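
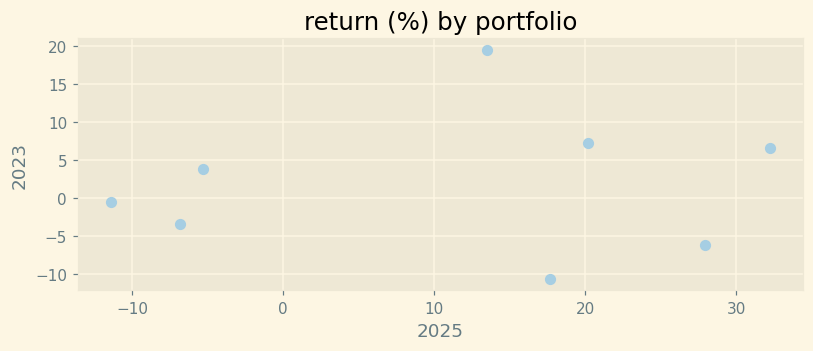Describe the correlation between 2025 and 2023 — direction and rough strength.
no clear correlation

Points are roughly uncorrelated; weak (|r| ≈ 0.1).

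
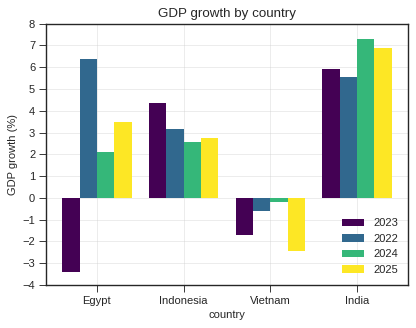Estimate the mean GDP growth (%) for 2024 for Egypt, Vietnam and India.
(2 + 0 + 7) / 3 ≈ 3.

≈ 3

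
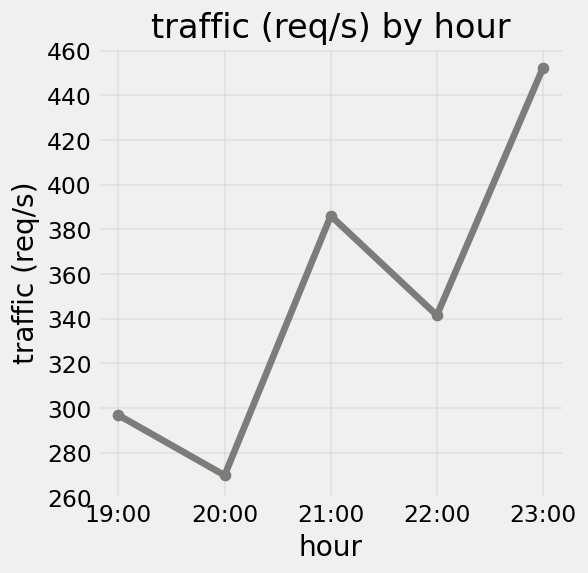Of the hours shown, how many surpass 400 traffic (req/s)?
Above 400: 23:00.

1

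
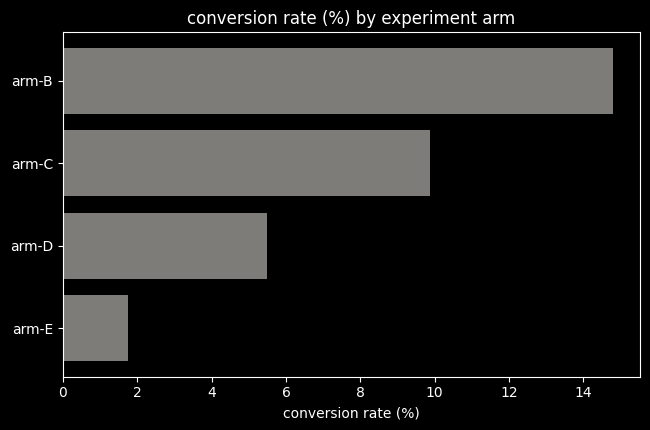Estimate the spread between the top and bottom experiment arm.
≈ 12

Max arm-B ≈ 14, min arm-E ≈ 2; range ≈ 12.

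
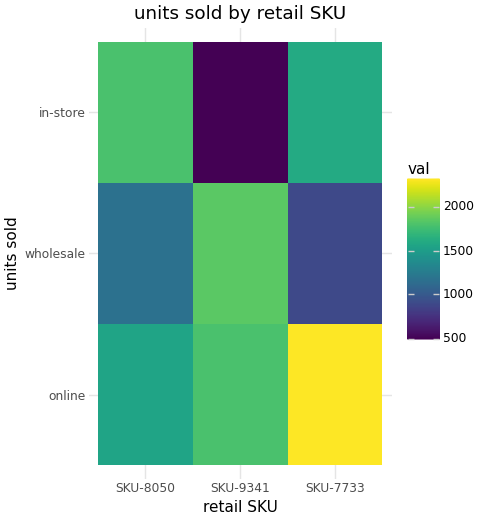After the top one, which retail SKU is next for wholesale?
Top 3 for wholesale: SKU-9341 ≈ 1800, SKU-8050 ≈ 1200, SKU-7733 ≈ 800.

SKU-8050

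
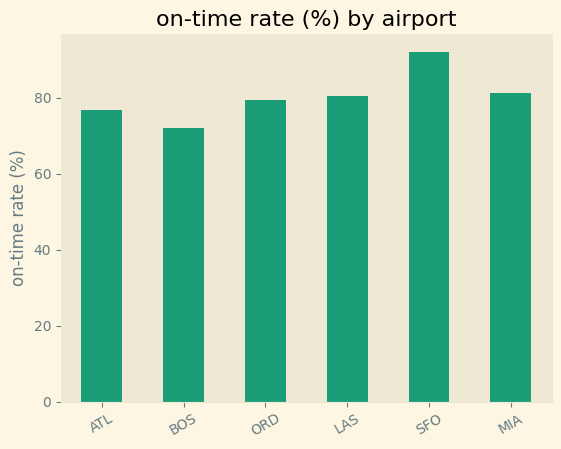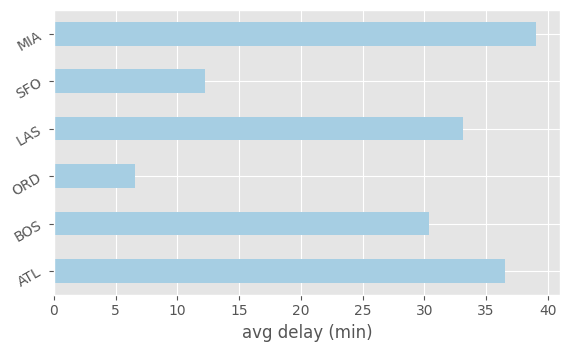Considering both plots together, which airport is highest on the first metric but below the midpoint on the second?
Chart 2 median avg delay (min) ≈ 30; below-median airports: BOS, ORD, SFO. Among those, SFO has the highest on-time rate (%) (≈ 90).

SFO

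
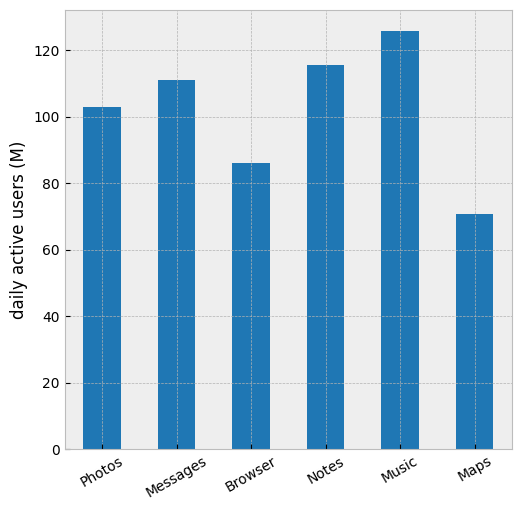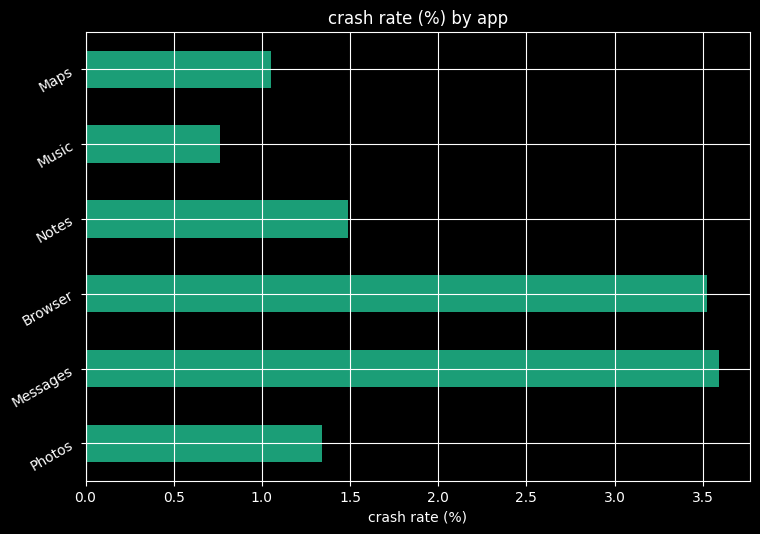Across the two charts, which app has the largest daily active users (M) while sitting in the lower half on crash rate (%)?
Chart 2 median crash rate (%) ≈ 1.5; below-median apps: Photos, Music, Maps. Among those, Music has the highest daily active users (M) (≈ 120).

Music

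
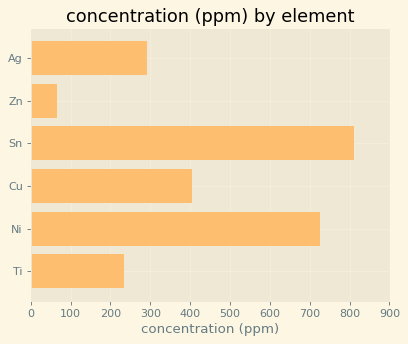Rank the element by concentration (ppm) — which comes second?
Ni

Top 3: Sn ≈ 800, Ni ≈ 700, Cu ≈ 400.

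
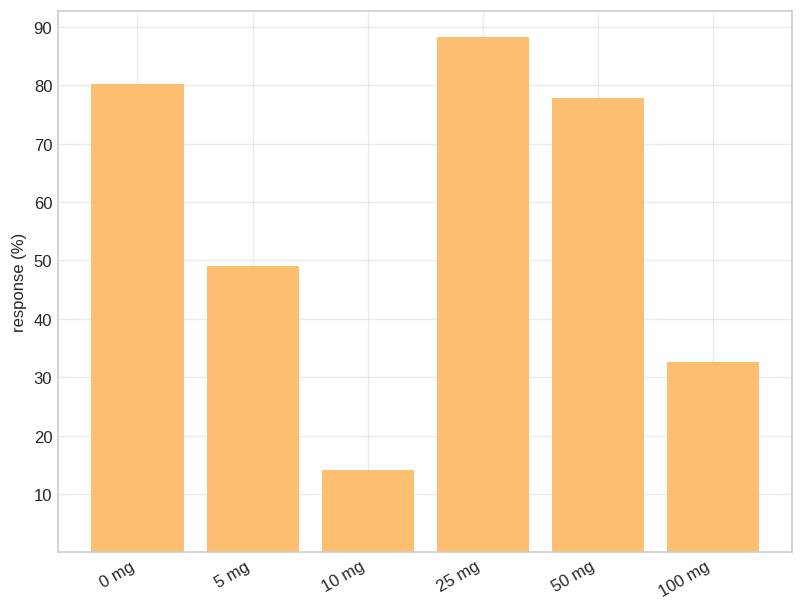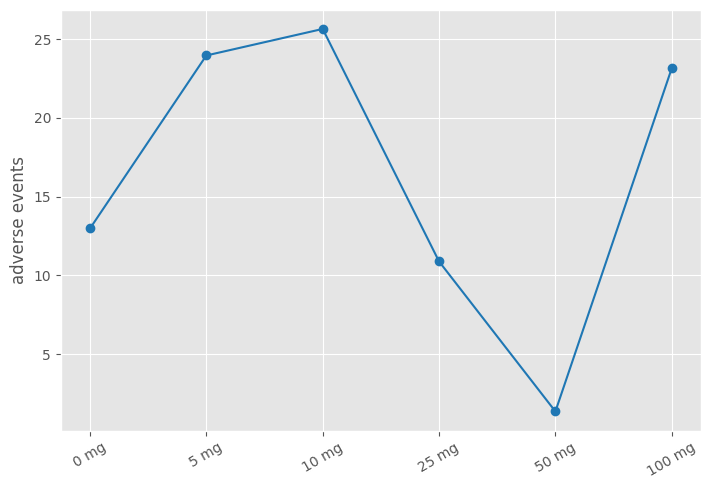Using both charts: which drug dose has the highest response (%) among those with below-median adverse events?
Chart 2 median adverse events ≈ 20; below-median drug doses: 0 mg, 25 mg, 50 mg. Among those, 25 mg has the highest response (%) (≈ 90).

25 mg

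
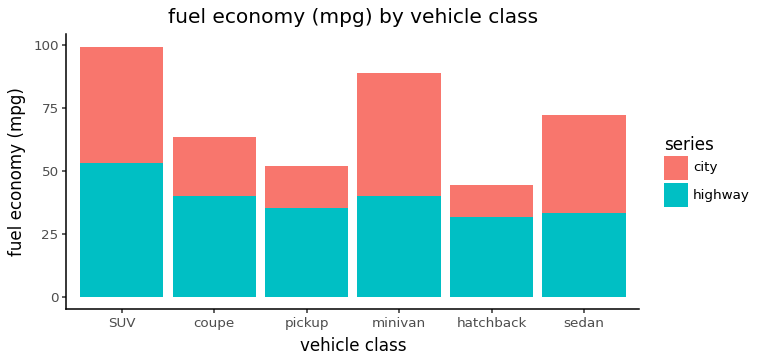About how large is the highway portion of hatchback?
≈ 30

highway top ≈ 30, bottom ≈ 0; segment ≈ 30.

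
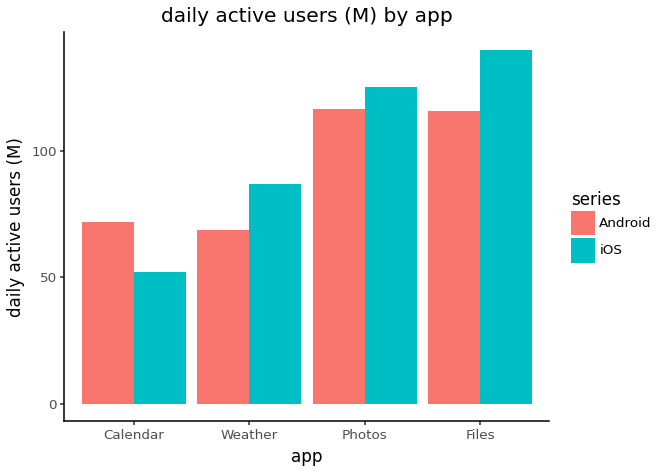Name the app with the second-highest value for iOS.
Photos

Top 3 for iOS: Files ≈ 140, Photos ≈ 120, Weather ≈ 80.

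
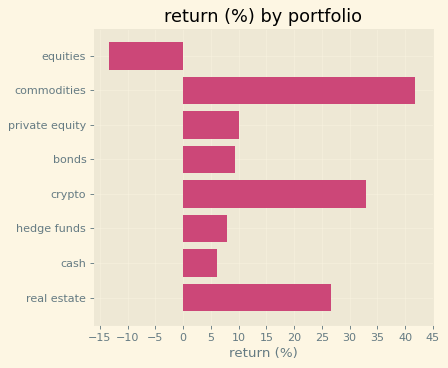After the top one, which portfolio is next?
Top 3: commodities ≈ 40, crypto ≈ 35, real estate ≈ 25.

crypto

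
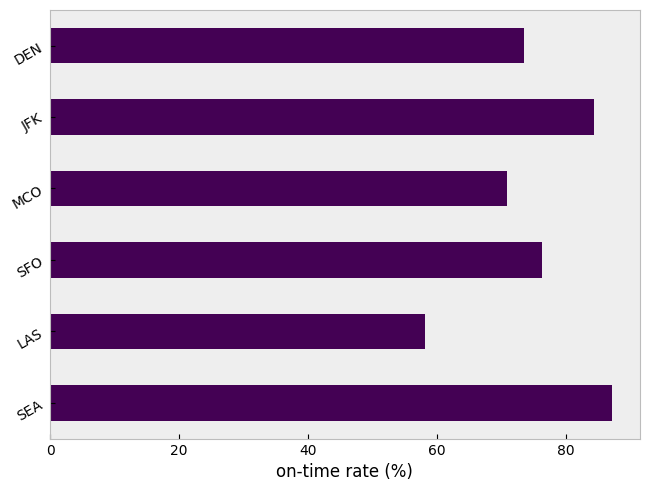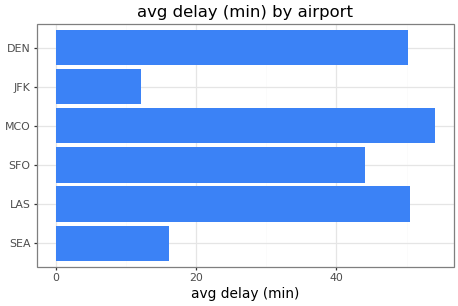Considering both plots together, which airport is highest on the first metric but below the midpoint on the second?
Chart 2 median avg delay (min) ≈ 45; below-median airports: SEA, SFO, JFK. Among those, SEA has the highest on-time rate (%) (≈ 90).

SEA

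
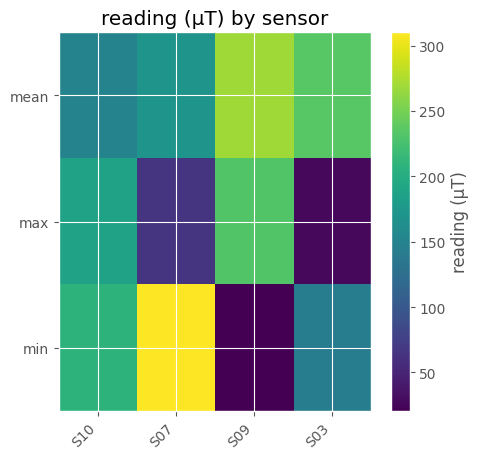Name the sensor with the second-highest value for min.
S10

Top 3 for min: S07 ≈ 300, S10 ≈ 200, S03 ≈ 150.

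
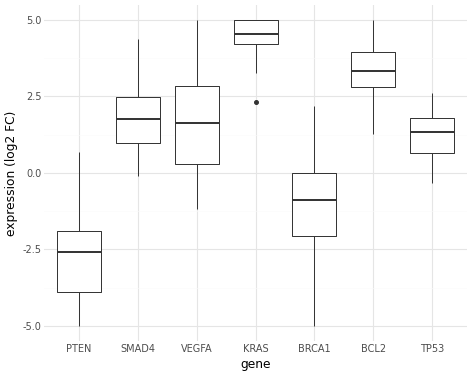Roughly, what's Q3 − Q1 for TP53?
≈ 1

Q3 ≈ 2, Q1 ≈ 1; IQR ≈ 1.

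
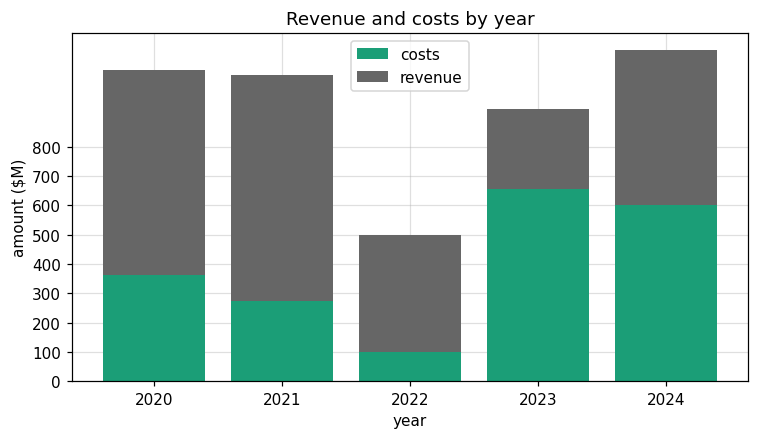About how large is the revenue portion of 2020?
revenue top ≈ 1100, bottom ≈ 400; segment ≈ 700.

≈ 700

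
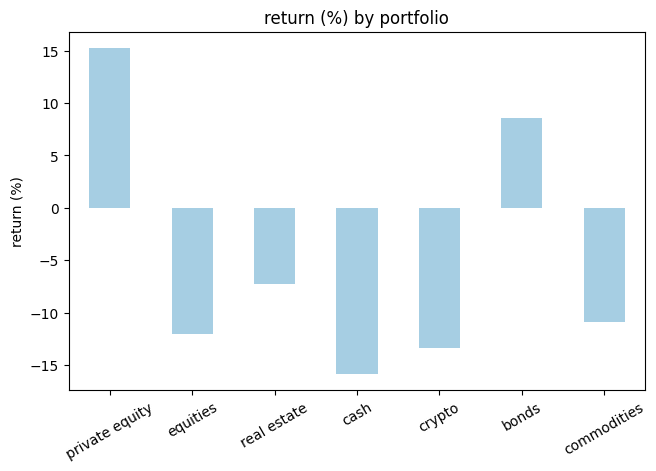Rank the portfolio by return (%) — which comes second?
bonds

Top 3: private equity ≈ 15, bonds ≈ 10, real estate ≈ -5.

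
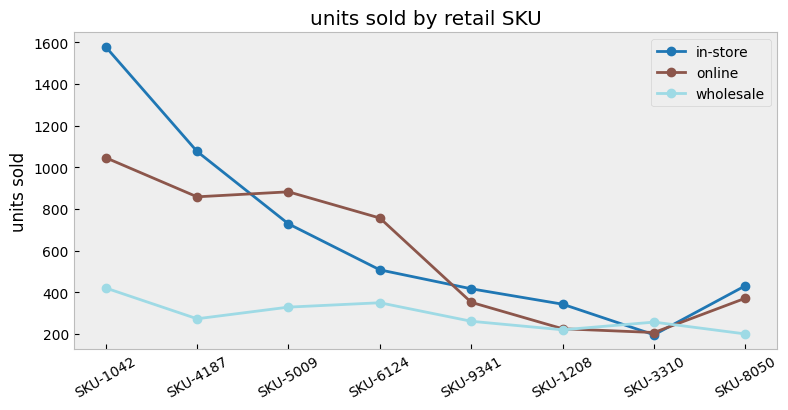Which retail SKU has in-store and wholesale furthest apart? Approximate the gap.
SKU-1042, ≈ 1200

SKU-1042: in-store ≈ 1600, wholesale ≈ 400 → gap ≈ 1200. Next-largest (SKU-4187) is only ≈ 800.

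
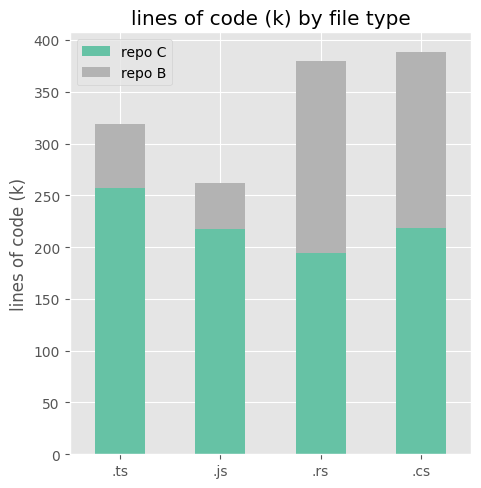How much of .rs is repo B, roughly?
≈ 200

repo B top ≈ 400, bottom ≈ 200; segment ≈ 200.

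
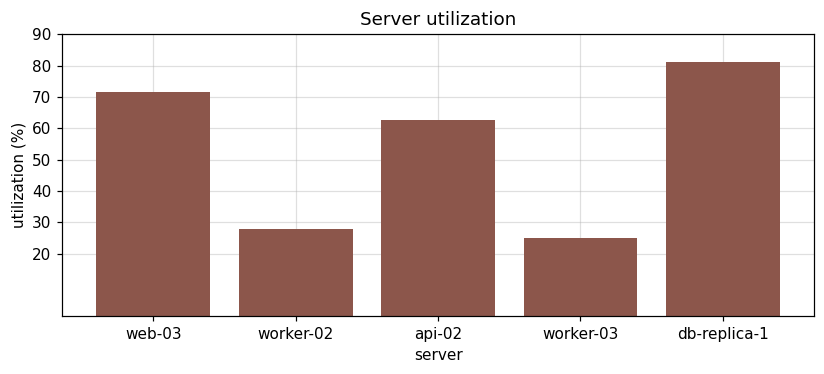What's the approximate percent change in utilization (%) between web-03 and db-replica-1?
web-03 ≈ 70, db-replica-1 ≈ 80; (80 − 70) / 70 ≈ +14.3%.

≈ +14.3%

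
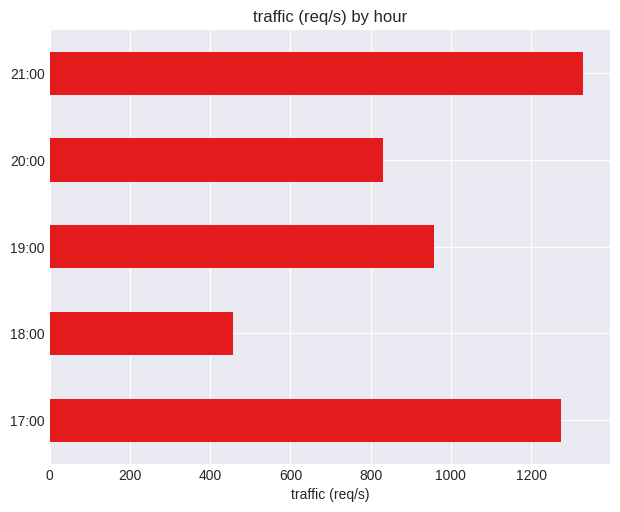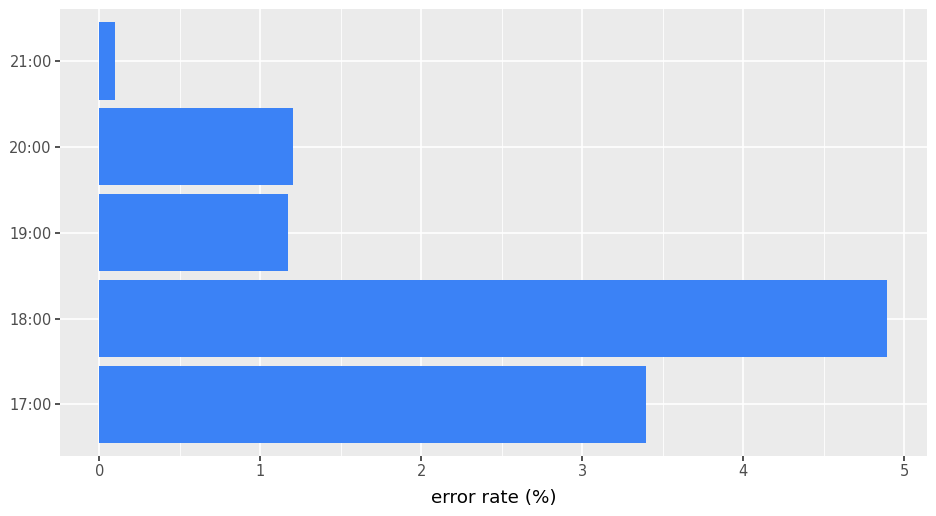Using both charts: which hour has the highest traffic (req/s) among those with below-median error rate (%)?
Chart 2 median error rate (%) ≈ 1; below-median hours: 19:00, 21:00. Among those, 21:00 has the highest traffic (req/s) (≈ 1400).

21:00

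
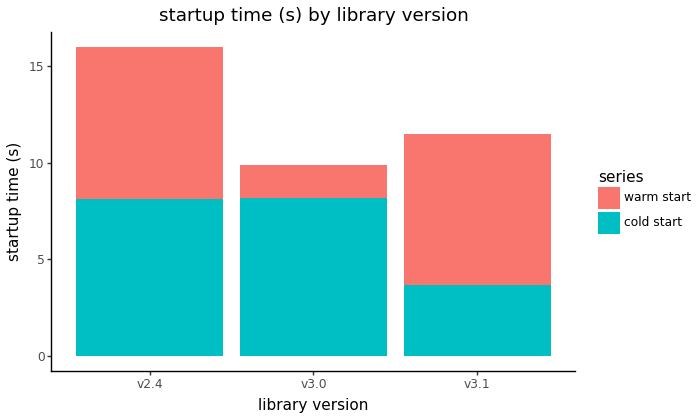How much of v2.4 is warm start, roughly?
≈ 8

warm start top ≈ 16, bottom ≈ 8; segment ≈ 8.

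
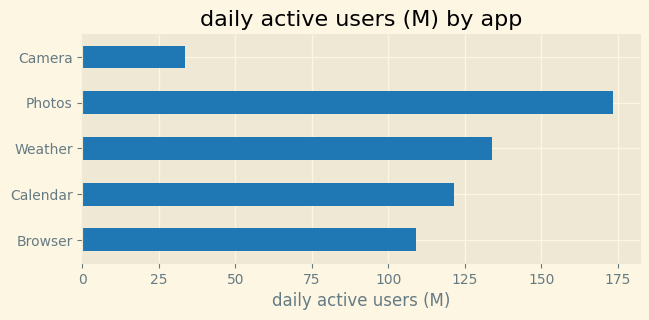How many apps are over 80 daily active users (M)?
Above 80: Browser, Calendar, Weather, Photos.

4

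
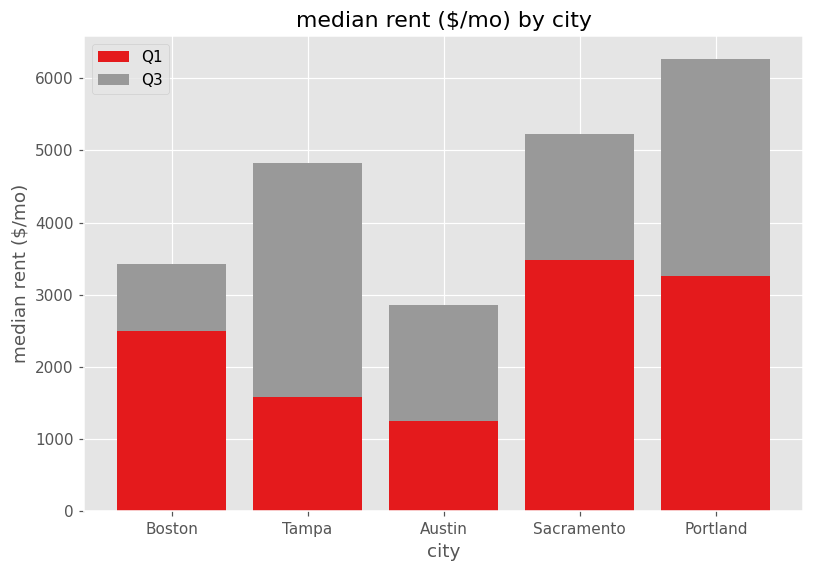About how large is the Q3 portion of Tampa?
≈ 3000

Q3 top ≈ 5000, bottom ≈ 2000; segment ≈ 3000.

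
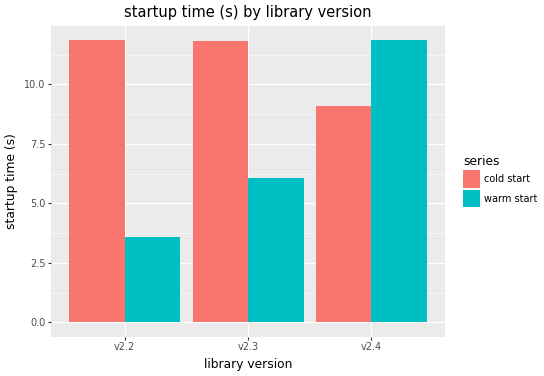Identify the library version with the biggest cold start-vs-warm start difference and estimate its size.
v2.2, ≈ 8 s

v2.2: cold start ≈ 12, warm start ≈ 4 → gap ≈ 8. Next-largest (v2.3) is only ≈ 6.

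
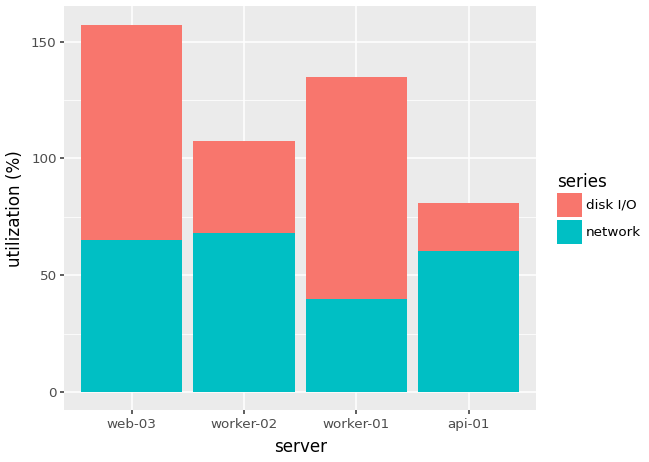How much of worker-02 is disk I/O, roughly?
≈ 40

disk I/O top ≈ 100, bottom ≈ 60; segment ≈ 40.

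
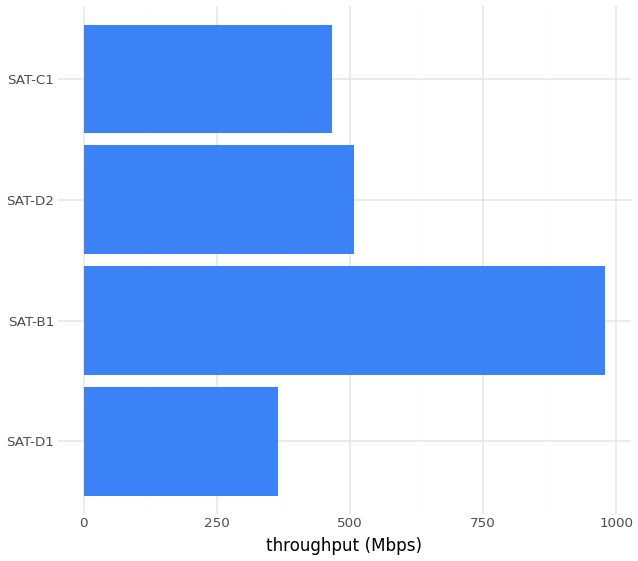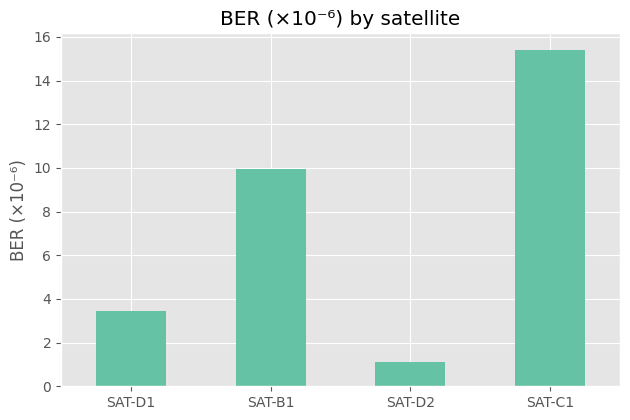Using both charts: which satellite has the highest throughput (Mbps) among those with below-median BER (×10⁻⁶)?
SAT-D2

Chart 2 median BER (×10⁻⁶) ≈ 6; below-median satellites: SAT-D1, SAT-D2. Among those, SAT-D2 has the highest throughput (Mbps) (≈ 500).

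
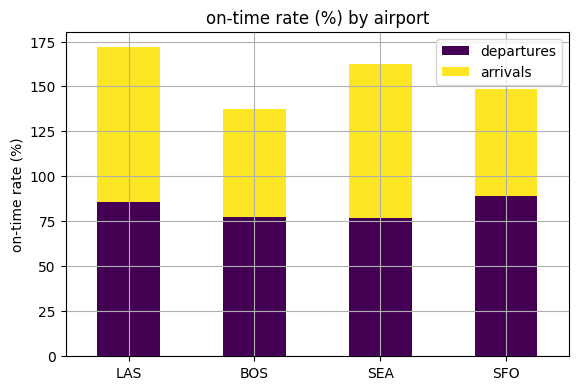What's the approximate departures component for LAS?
≈ 80

departures top ≈ 80, bottom ≈ 0; segment ≈ 80.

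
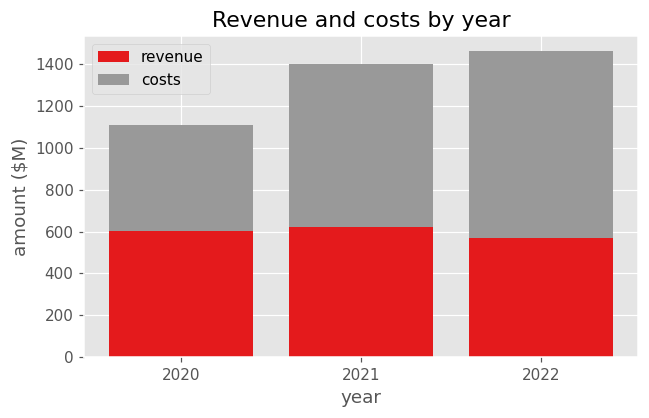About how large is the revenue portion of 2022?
≈ 600

revenue top ≈ 600, bottom ≈ 0; segment ≈ 600.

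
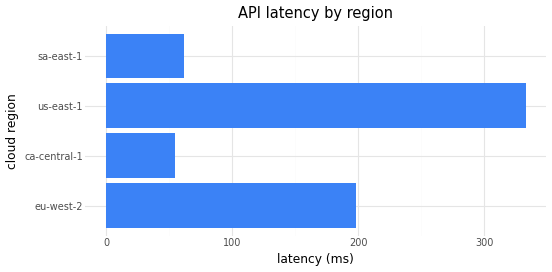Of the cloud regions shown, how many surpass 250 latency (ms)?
1

Above 250: us-east-1.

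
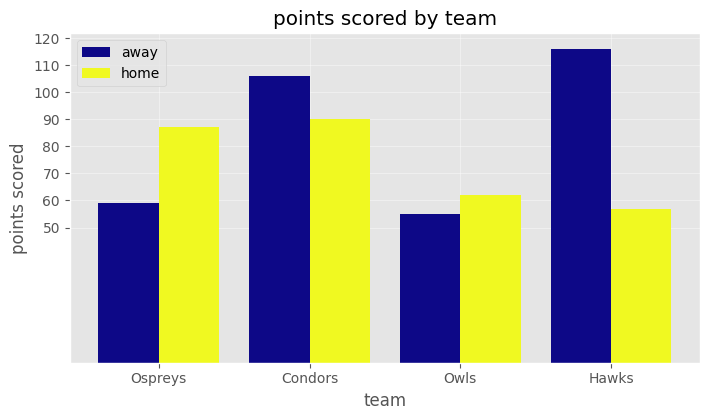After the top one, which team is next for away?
Condors

Top 3 for away: Hawks ≈ 120, Condors ≈ 110, Ospreys ≈ 60.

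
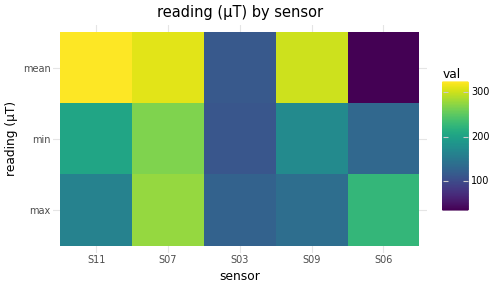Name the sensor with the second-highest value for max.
Top 3 for max: S07 ≈ 275, S06 ≈ 225, S11 ≈ 150.

S06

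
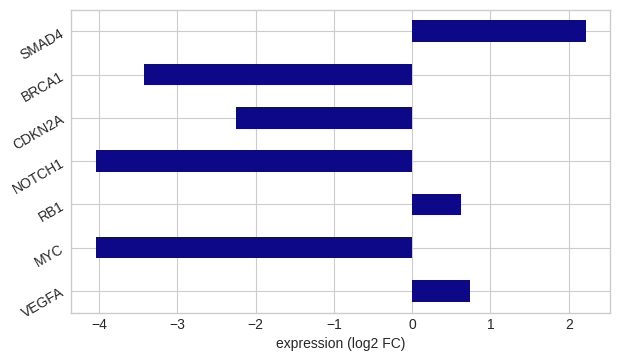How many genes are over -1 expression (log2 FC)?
3

Above -1: VEGFA, RB1, SMAD4.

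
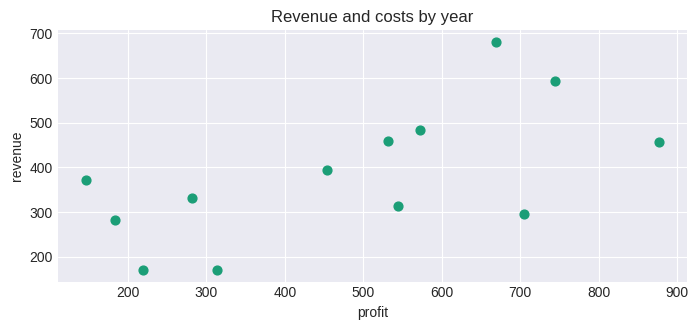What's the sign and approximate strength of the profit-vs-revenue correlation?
Points are positively correlated; moderate (|r| ≈ 0.6).

positive, moderate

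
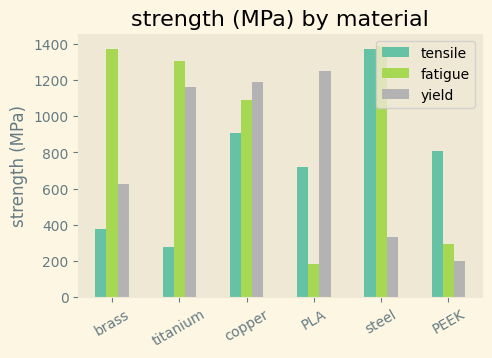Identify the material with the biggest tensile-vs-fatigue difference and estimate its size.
titanium: tensile ≈ 200, fatigue ≈ 1400 → gap ≈ 1200. Next-largest (brass) is only ≈ 1000.

titanium, ≈ 1200 MPa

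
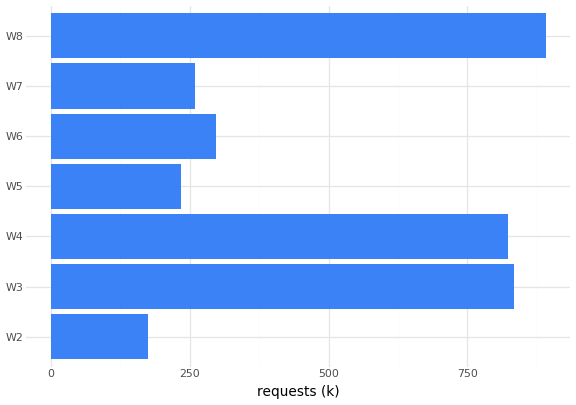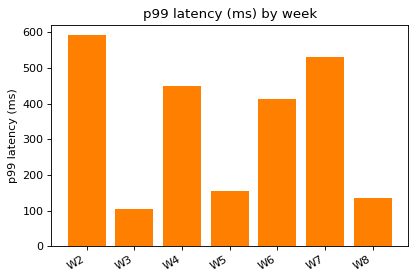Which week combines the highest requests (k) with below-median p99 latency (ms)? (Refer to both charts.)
Chart 2 median p99 latency (ms) ≈ 400; below-median weeks: W3, W5, W8. Among those, W8 has the highest requests (k) (≈ 900).

W8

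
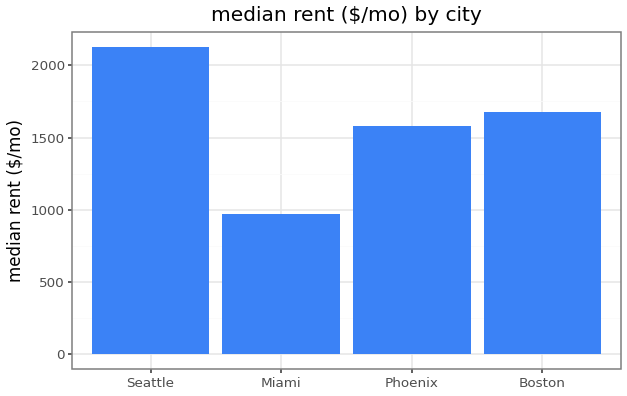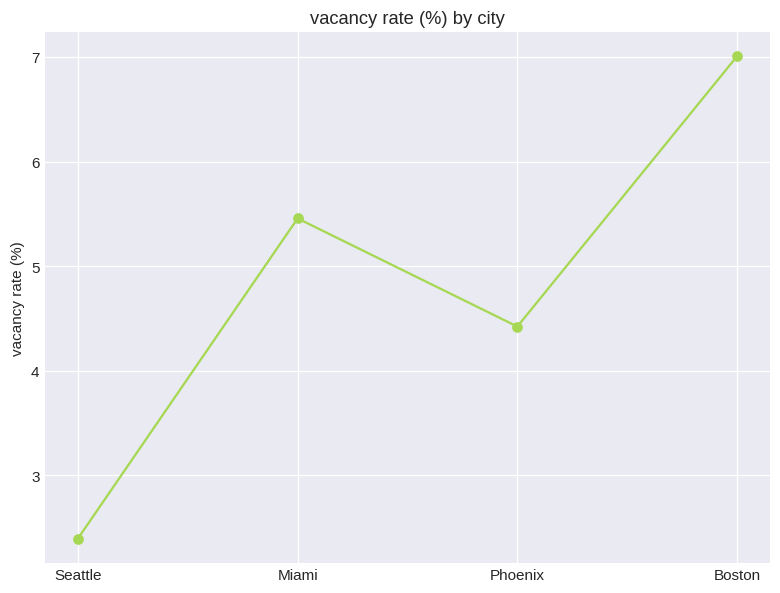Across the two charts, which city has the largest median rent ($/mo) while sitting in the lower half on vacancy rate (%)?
Seattle

Chart 2 median vacancy rate (%) ≈ 5; below-median cities: Seattle, Phoenix. Among those, Seattle has the highest median rent ($/mo) (≈ 2200).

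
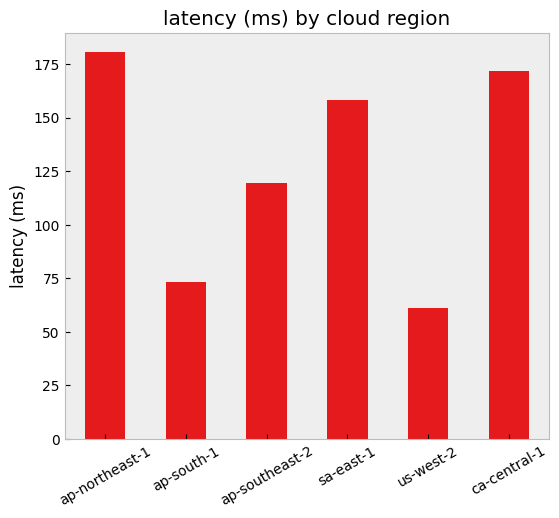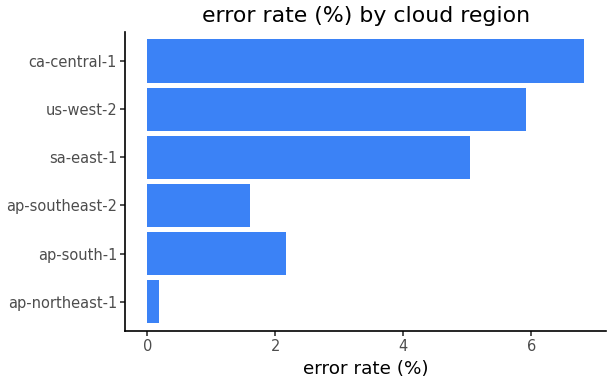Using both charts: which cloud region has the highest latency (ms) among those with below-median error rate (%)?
ap-northeast-1

Chart 2 median error rate (%) ≈ 4; below-median cloud regions: ap-northeast-1, ap-south-1, ap-southeast-2. Among those, ap-northeast-1 has the highest latency (ms) (≈ 180).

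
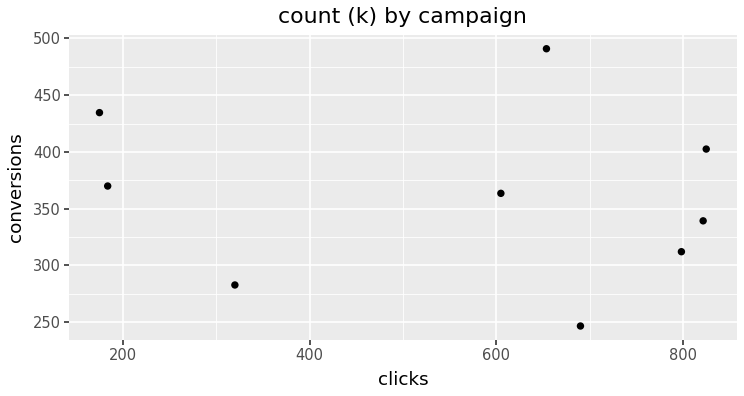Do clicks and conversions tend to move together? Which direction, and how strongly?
no clear correlation

Points are roughly uncorrelated; weak (|r| ≈ 0.1).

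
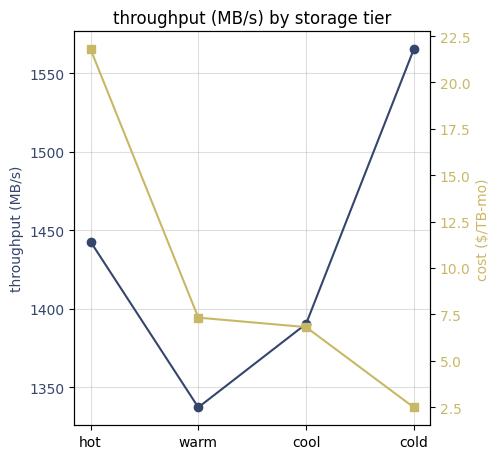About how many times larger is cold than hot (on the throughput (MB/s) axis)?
cold ≈ 1560, hot ≈ 1440; 1560/1440 ≈ 1.08.

≈ 1.08×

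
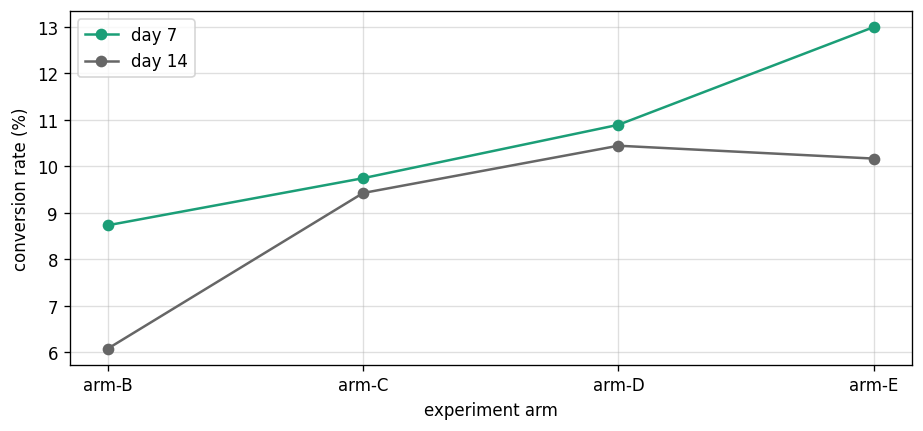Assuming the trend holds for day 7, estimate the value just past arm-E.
Last three: 10, 11, 13 → slope ≈ 1.5/step → next ≈ 14.5.

≈ 14.5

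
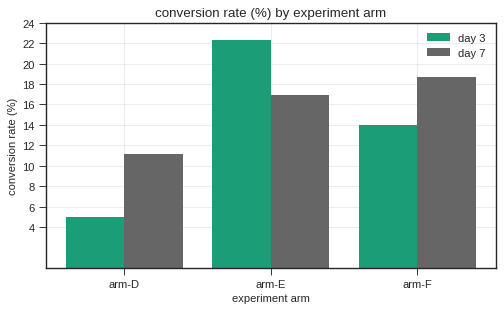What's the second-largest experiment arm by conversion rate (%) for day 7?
arm-E

Top 3 for day 7: arm-F ≈ 18, arm-E ≈ 16, arm-D ≈ 12.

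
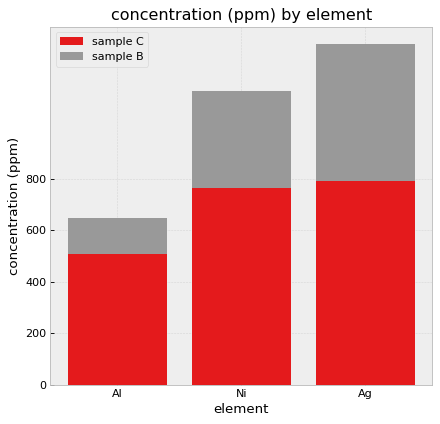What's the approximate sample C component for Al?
≈ 600

sample C top ≈ 600, bottom ≈ 0; segment ≈ 600.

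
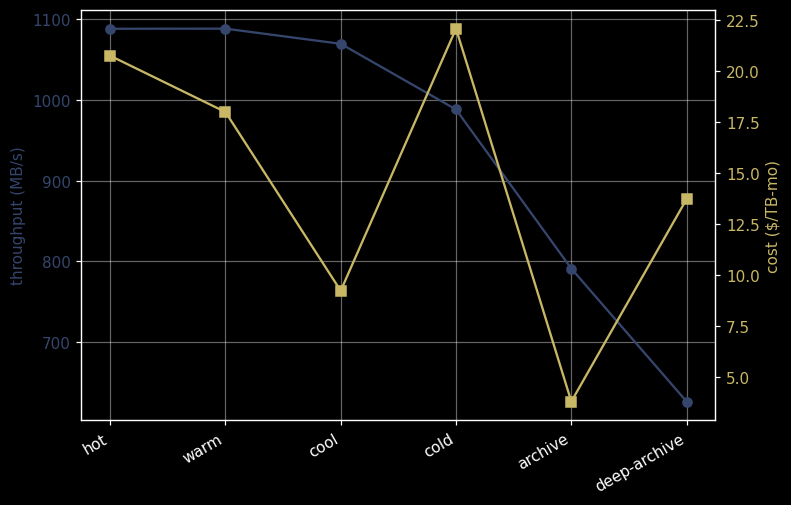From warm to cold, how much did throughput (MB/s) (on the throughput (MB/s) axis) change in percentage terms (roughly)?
≈ -9.1%

warm ≈ 1100, cold ≈ 1000; (1000 − 1100) / 1100 ≈ -9.1%.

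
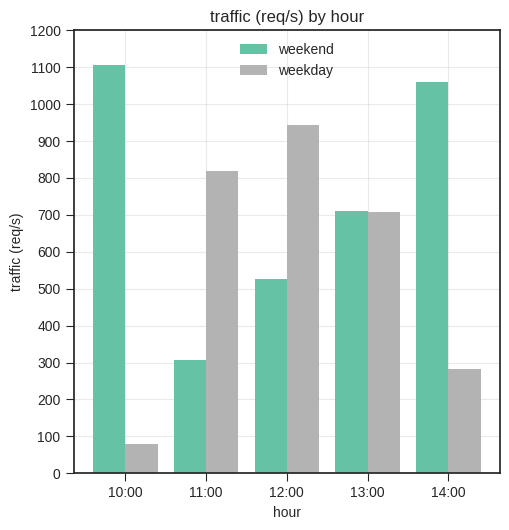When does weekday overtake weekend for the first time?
10:00: weekday ≈ 100 vs weekend ≈ 1100 (not yet); 11:00: weekday ≈ 800 vs weekend ≈ 300 (first crossover).

11:00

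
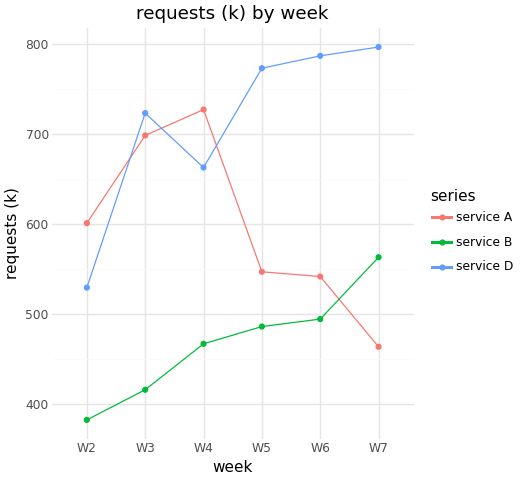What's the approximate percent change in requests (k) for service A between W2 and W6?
≈ -8.3%

W2 ≈ 600, W6 ≈ 550; (550 − 600) / 600 ≈ -8.3%.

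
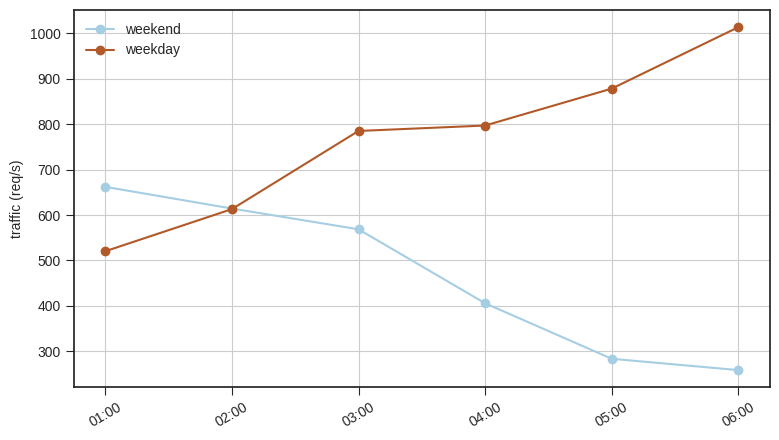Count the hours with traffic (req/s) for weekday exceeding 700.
Above 700: 03:00, 04:00, 05:00, 06:00.

4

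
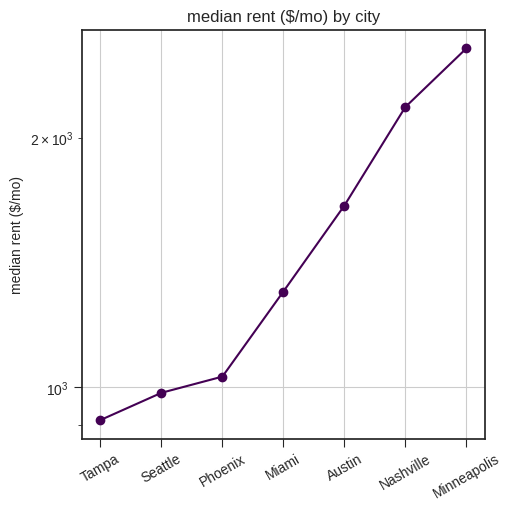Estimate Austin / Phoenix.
Austin ≈ 1600, Phoenix ≈ 1000; 1600/1000 ≈ 1.6.

≈ 1.6×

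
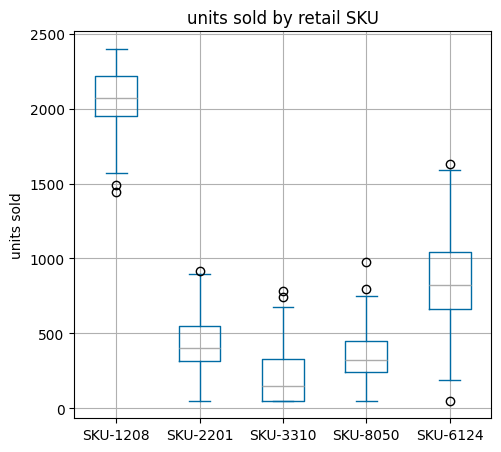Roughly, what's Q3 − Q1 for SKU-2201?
≈ 200

Q3 ≈ 600, Q1 ≈ 400; IQR ≈ 200.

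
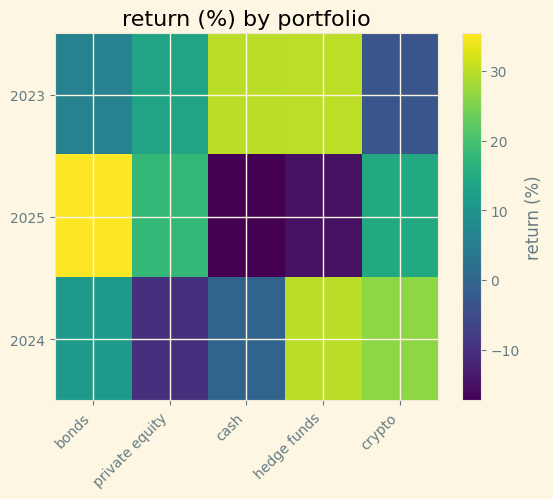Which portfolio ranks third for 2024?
Top 4 for 2024: hedge funds ≈ 30, crypto ≈ 25, bonds ≈ 10, cash ≈ 0.

bonds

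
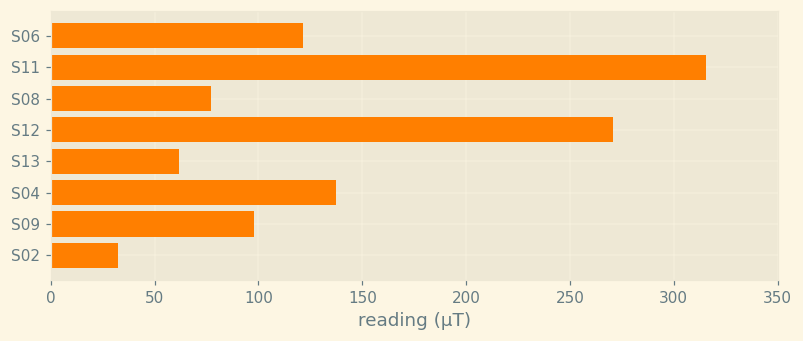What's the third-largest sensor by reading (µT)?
S04

Top 4: S11 ≈ 300, S12 ≈ 250, S04 ≈ 150, S06 ≈ 100.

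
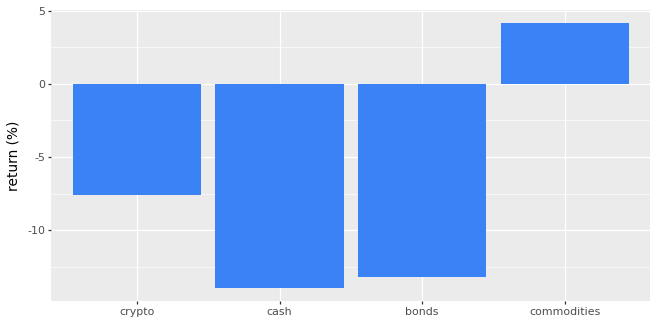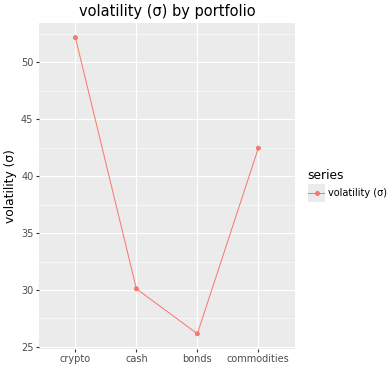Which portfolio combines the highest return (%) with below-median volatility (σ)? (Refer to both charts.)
bonds

Chart 2 median volatility (σ) ≈ 35; below-median portfolios: cash, bonds. Among those, bonds has the highest return (%) (≈ -13).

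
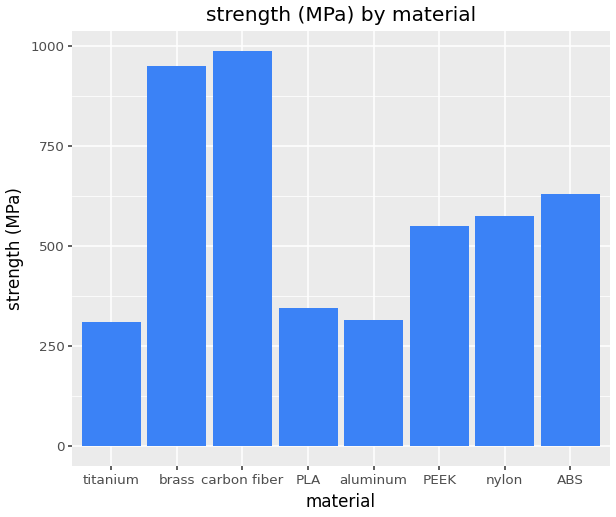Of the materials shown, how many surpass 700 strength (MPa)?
2

Above 700: brass, carbon fiber.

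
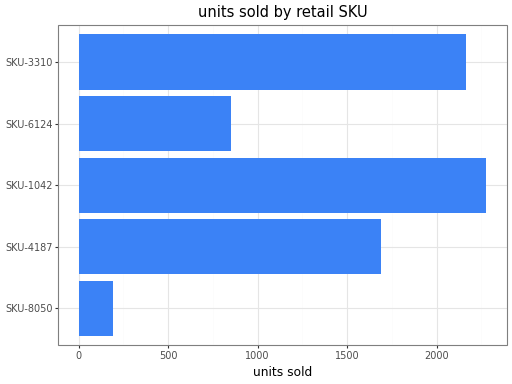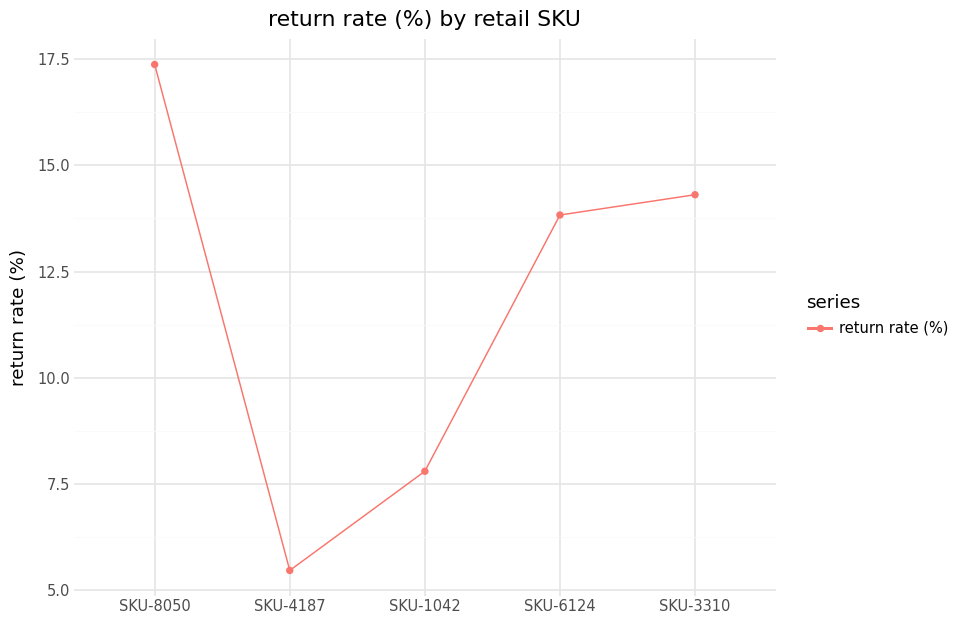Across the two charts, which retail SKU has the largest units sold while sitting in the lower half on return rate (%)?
Chart 2 median return rate (%) ≈ 14; below-median retail SKUs: SKU-4187, SKU-1042. Among those, SKU-1042 has the highest units sold (≈ 2500).

SKU-1042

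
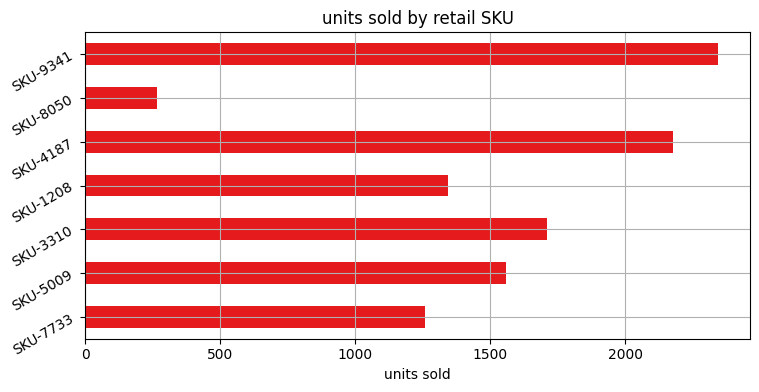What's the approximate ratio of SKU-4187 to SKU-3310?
≈ 1.22×

SKU-4187 ≈ 2200, SKU-3310 ≈ 1800; 2200/1800 ≈ 1.22.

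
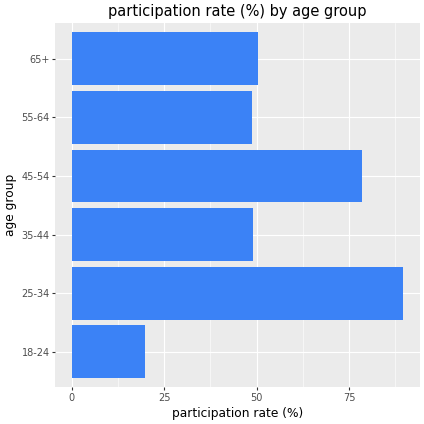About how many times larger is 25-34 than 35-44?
≈ 1.8×

25-34 ≈ 90, 35-44 ≈ 50; 90/50 ≈ 1.8.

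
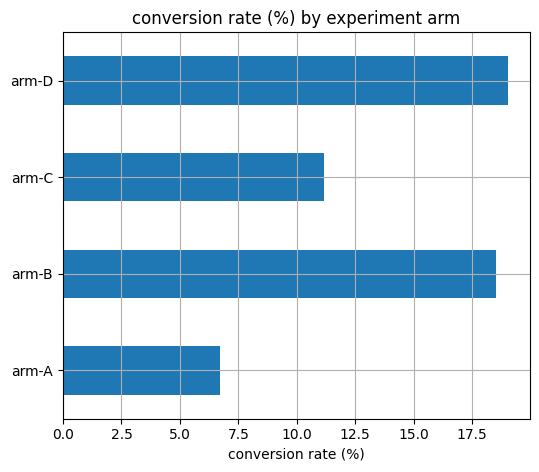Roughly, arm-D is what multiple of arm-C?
≈ 1.67×

arm-D ≈ 20, arm-C ≈ 12; 20/12 ≈ 1.67.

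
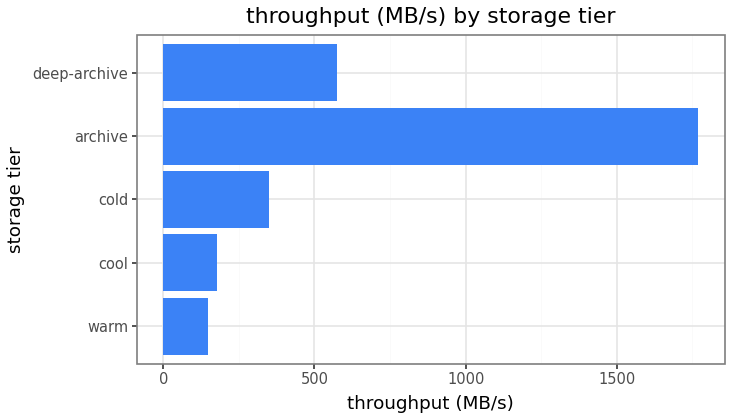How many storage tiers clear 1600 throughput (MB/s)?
Above 1600: archive.

1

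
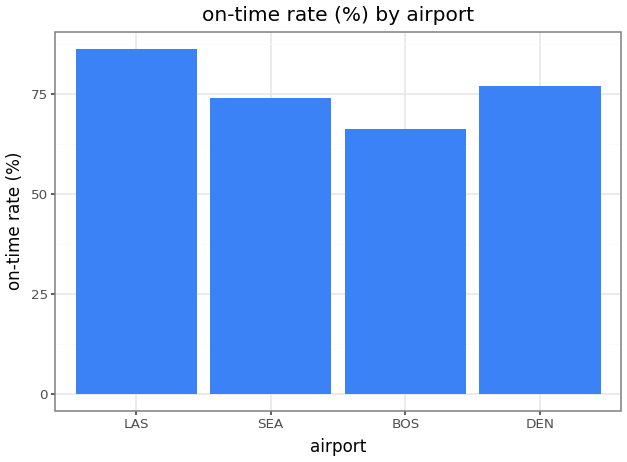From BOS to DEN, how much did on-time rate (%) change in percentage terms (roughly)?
≈ +14.3%

BOS ≈ 70, DEN ≈ 80; (80 − 70) / 70 ≈ +14.3%.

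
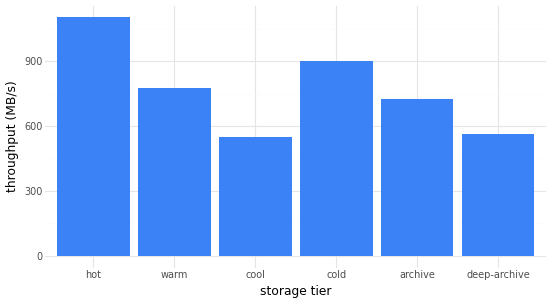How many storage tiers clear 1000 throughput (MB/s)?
Above 1000: hot.

1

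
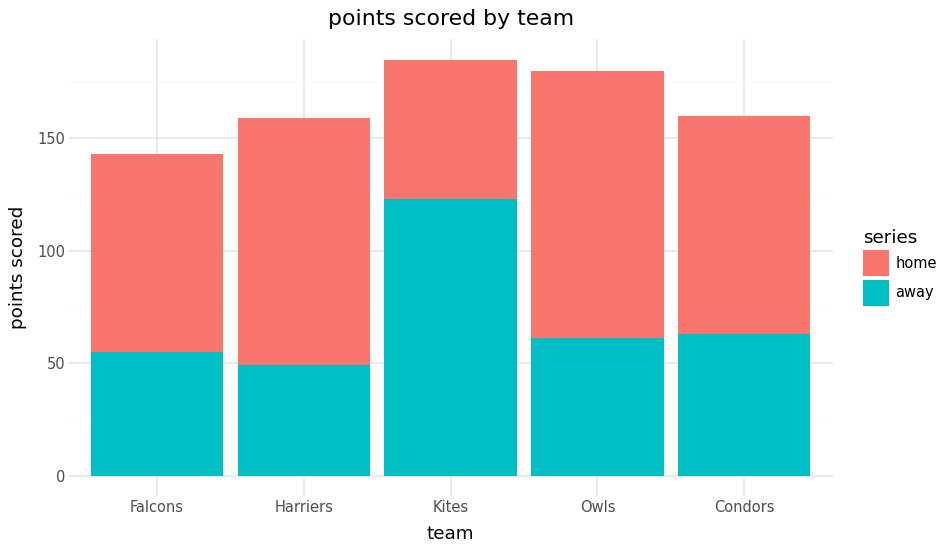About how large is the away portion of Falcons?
away top ≈ 60, bottom ≈ 0; segment ≈ 60.

≈ 60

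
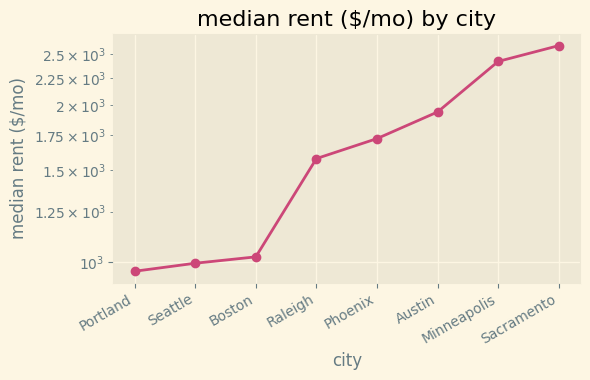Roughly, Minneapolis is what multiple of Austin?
≈ 1.2×

Minneapolis ≈ 2400, Austin ≈ 2000; 2400/2000 ≈ 1.2.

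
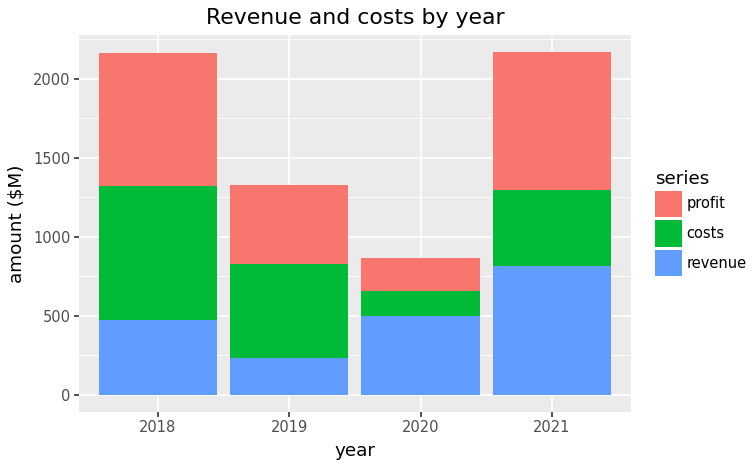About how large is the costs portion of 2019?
costs top ≈ 800, bottom ≈ 200; segment ≈ 600.

≈ 600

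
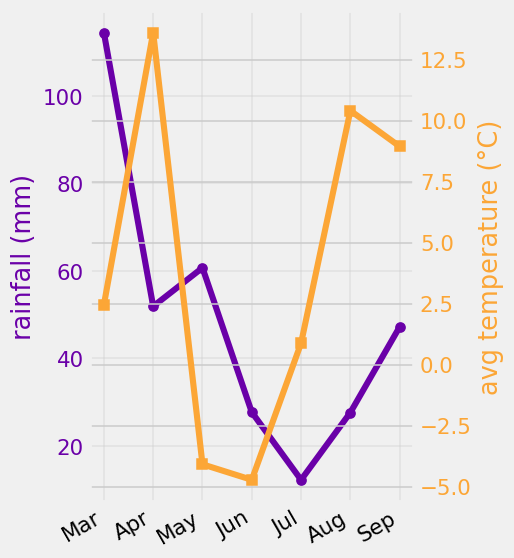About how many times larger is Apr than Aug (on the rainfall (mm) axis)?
Apr ≈ 50, Aug ≈ 30; 50/30 ≈ 1.67.

≈ 1.67×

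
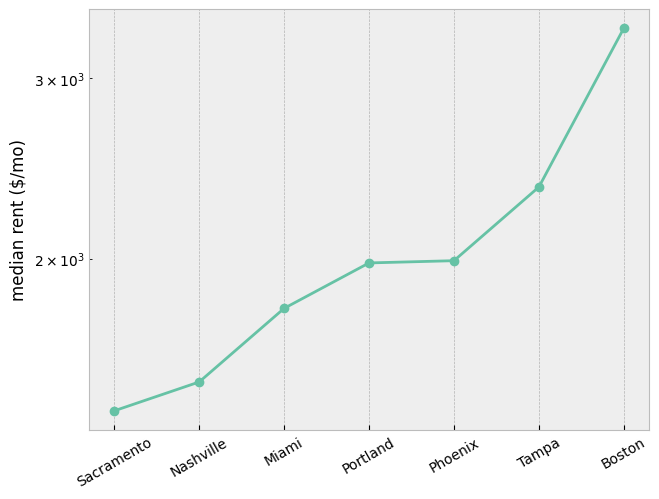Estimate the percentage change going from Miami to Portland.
Miami ≈ 1800, Portland ≈ 2000; (2000 − 1800) / 1800 ≈ +11.1%.

≈ +11.1%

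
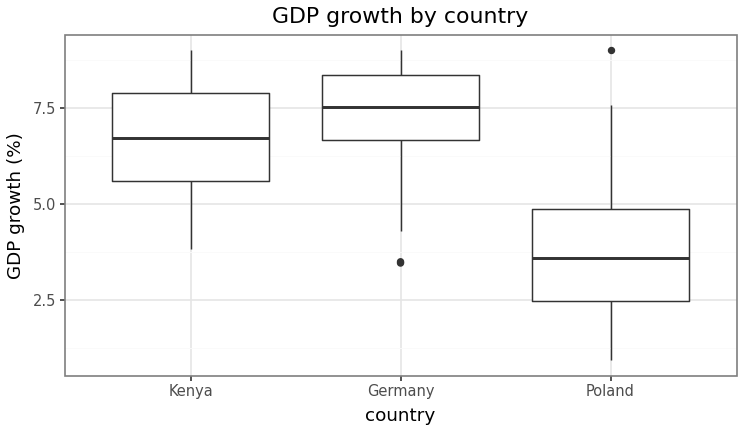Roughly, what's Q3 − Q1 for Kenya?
≈ 2.5

Q3 ≈ 8.0, Q1 ≈ 5.5; IQR ≈ 2.5.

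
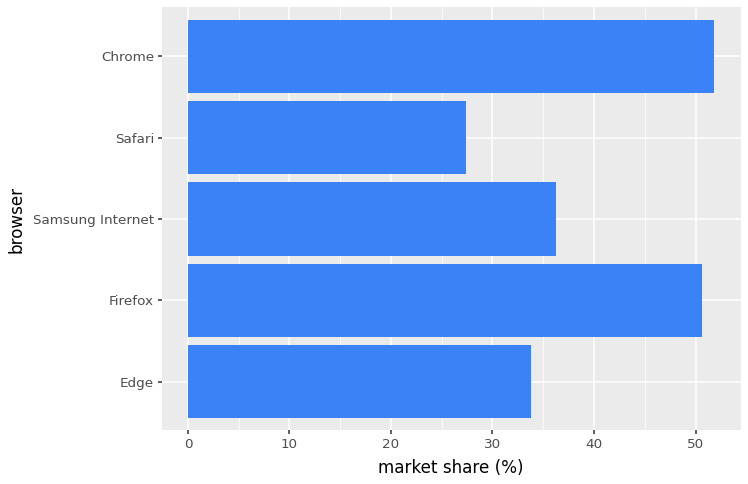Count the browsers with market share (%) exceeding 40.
Above 40: Firefox, Chrome.

2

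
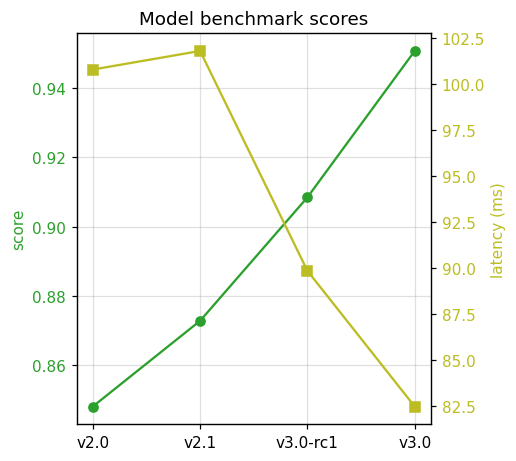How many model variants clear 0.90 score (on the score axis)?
Above 0.90: v3.0-rc1, v3.0.

2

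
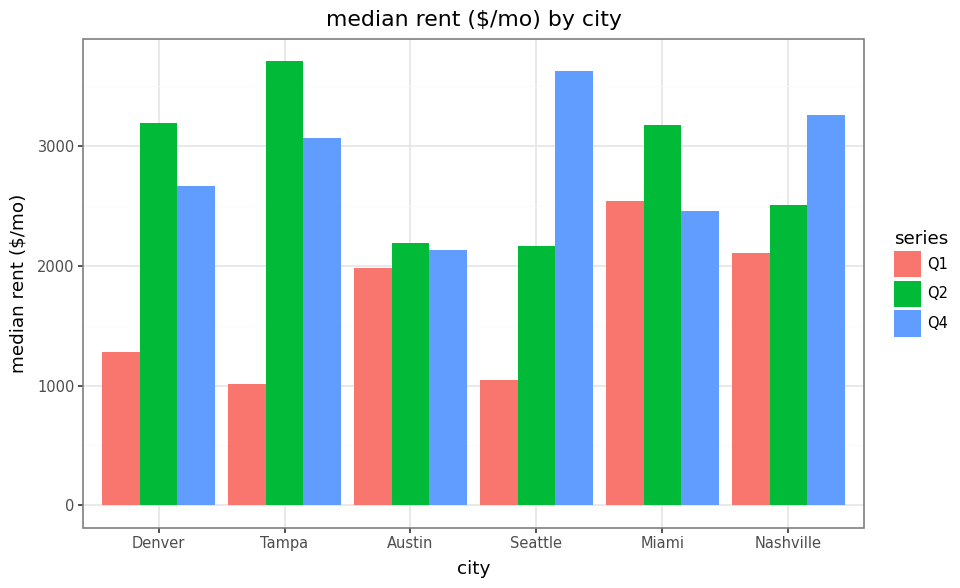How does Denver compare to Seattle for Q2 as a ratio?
≈ 1.5×

Denver ≈ 3000, Seattle ≈ 2000; 3000/2000 ≈ 1.5.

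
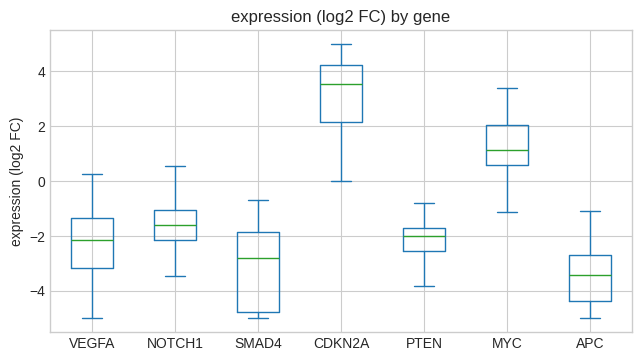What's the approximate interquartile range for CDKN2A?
Q3 ≈ 4, Q1 ≈ 2; IQR ≈ 2.

≈ 2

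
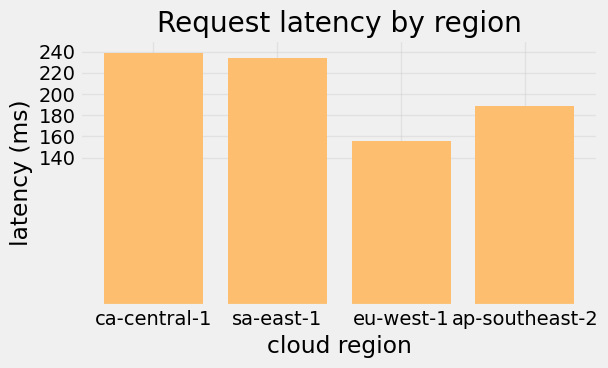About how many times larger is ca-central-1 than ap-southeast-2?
≈ 1.33×

ca-central-1 ≈ 240, ap-southeast-2 ≈ 180; 240/180 ≈ 1.33.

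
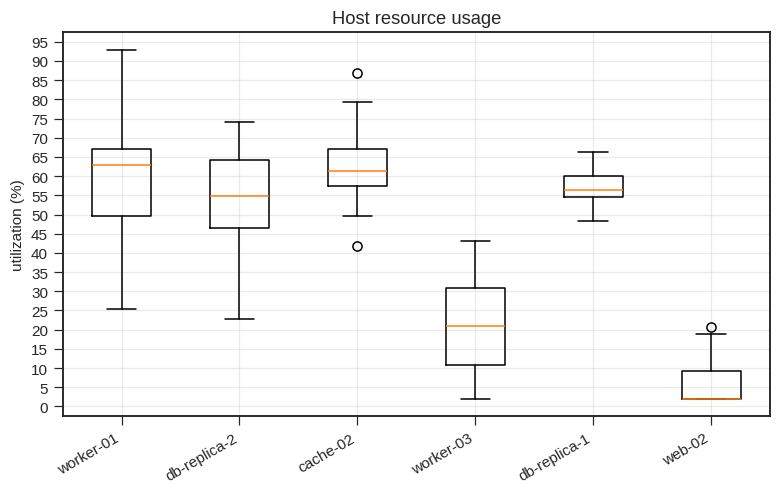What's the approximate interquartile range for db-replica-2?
≈ 20

Q3 ≈ 65, Q1 ≈ 45; IQR ≈ 20.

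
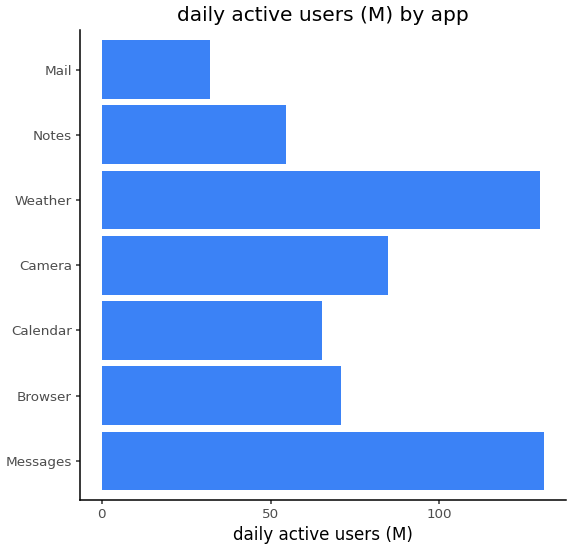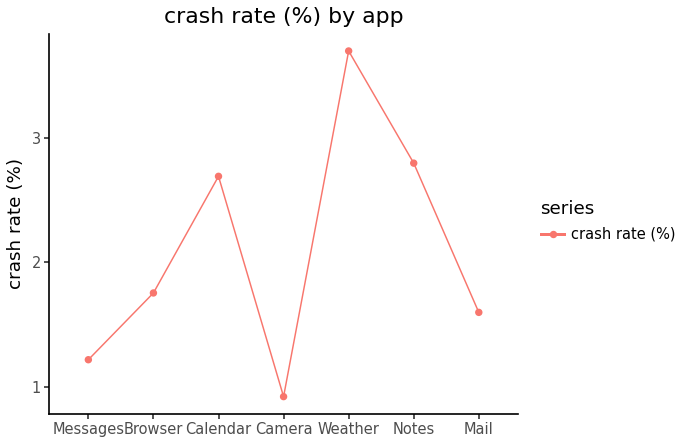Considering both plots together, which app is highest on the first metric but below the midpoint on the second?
Chart 2 median crash rate (%) ≈ 2; below-median apps: Messages, Camera, Mail. Among those, Messages has the highest daily active users (M) (≈ 140).

Messages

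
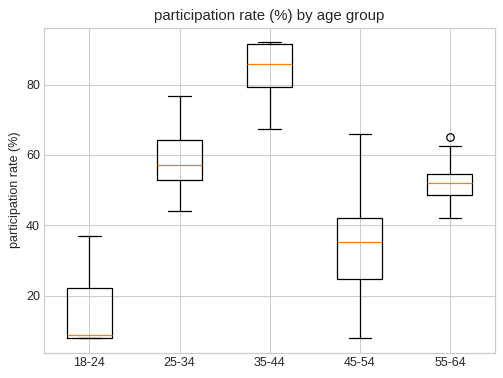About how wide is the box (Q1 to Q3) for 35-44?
Q3 ≈ 90, Q1 ≈ 80; IQR ≈ 10.

≈ 10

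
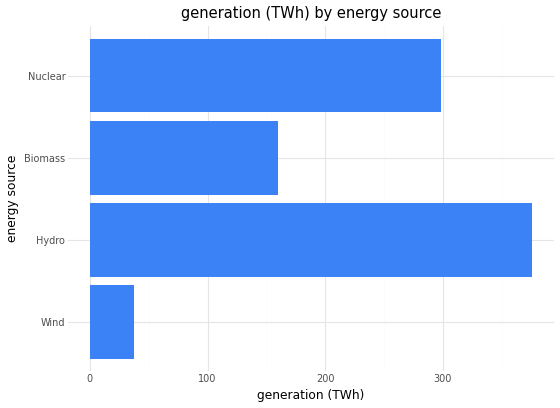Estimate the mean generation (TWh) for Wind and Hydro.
≈ 225

(50 + 400) / 2 ≈ 225.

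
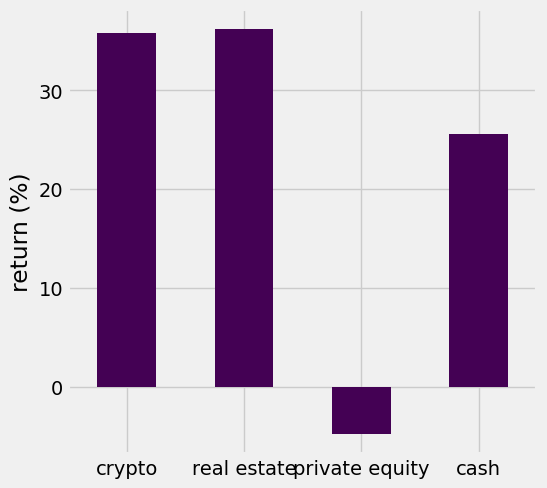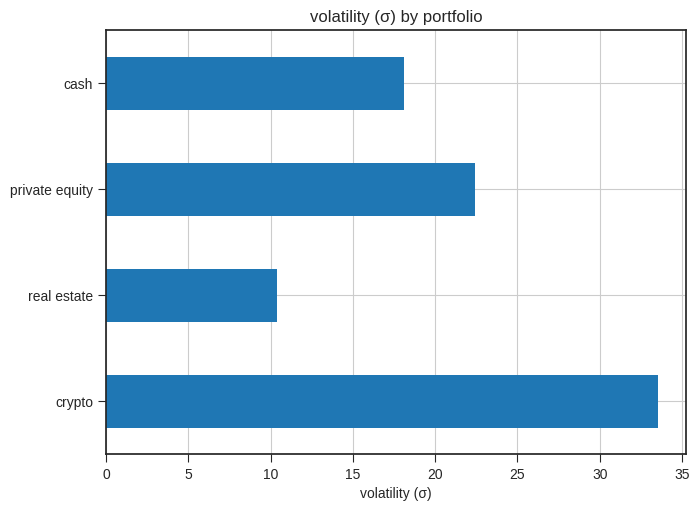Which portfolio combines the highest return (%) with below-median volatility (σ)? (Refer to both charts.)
real estate

Chart 2 median volatility (σ) ≈ 20; below-median portfolios: real estate, cash. Among those, real estate has the highest return (%) (≈ 35).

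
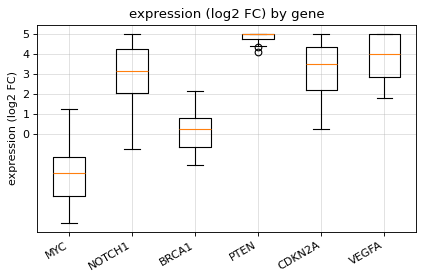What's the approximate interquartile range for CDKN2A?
≈ 2

Q3 ≈ 4, Q1 ≈ 2; IQR ≈ 2.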